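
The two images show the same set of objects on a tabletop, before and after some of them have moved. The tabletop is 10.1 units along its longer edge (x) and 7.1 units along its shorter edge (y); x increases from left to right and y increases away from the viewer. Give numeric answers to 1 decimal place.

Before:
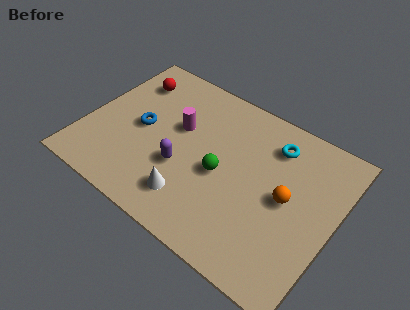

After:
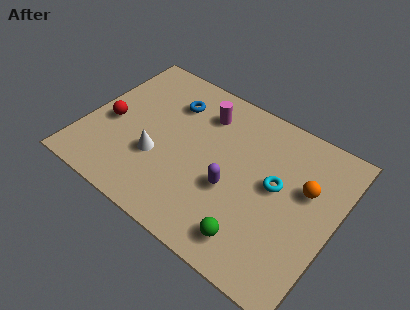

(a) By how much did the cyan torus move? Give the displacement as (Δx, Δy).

(0.4, -1.7)

From the two frames, the cyan torus sits at roughly (7.3, 5.6) before and (7.7, 3.9) after.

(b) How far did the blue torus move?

2.0

From (2.2, 3.5) to (3.1, 5.3), the blue torus covered √(0.9² + 1.8²) ≈ 2.0 units.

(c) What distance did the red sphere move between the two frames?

2.4

From (1.3, 5.5) to (1.0, 3.1), the red sphere covered √(0.3² + 2.4²) ≈ 2.4 units.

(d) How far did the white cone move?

1.9

The white cone moved from about (4.7, 1.5) to (3.1, 2.5), a distance of √(1.6² + 1.0²) ≈ 1.9.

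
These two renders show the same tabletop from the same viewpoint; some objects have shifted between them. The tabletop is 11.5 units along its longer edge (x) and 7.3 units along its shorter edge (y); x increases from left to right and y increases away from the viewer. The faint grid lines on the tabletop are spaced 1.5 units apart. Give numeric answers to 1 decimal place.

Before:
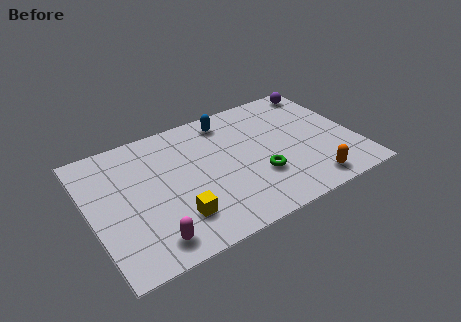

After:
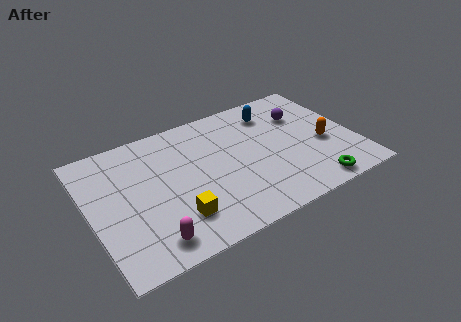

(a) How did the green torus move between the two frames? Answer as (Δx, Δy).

(2.1, -1.6)

The green torus was at about (7.1, 2.4) and moved to about (9.2, 0.8).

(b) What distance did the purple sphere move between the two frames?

1.7

The purple sphere moved from about (10.6, 6.4) to (9.5, 5.1), a distance of √(1.1² + 1.3²) ≈ 1.7.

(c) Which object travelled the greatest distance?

the green torus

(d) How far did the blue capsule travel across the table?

2.0

From (6.3, 6.2) to (8.3, 5.8), the blue capsule covered √(2.0² + 0.4²) ≈ 2.0 units.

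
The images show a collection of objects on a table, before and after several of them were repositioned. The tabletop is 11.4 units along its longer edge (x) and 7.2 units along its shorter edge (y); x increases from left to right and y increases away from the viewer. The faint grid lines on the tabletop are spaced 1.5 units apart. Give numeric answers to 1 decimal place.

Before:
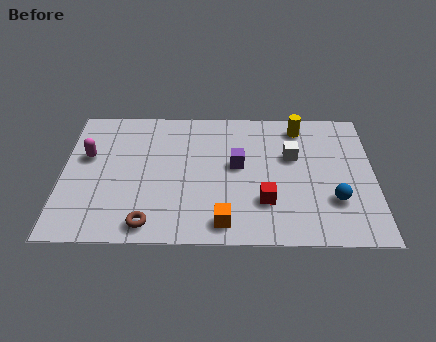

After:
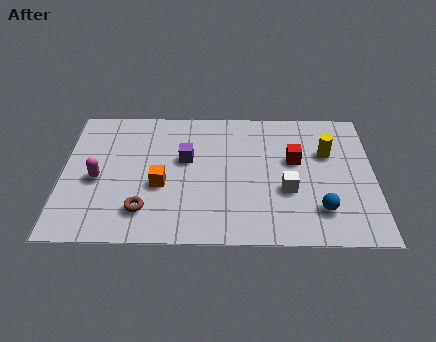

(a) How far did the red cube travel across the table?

2.5

The red cube moved from about (7.4, 2.1) to (8.5, 4.3), a distance of √(1.1² + 2.2²) ≈ 2.5.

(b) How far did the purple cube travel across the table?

1.9

From (6.4, 4.0) to (4.5, 4.3), the purple cube covered √(1.9² + 0.3²) ≈ 1.9 units.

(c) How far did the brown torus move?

0.7

The brown torus moved from about (3.2, 0.9) to (3.0, 1.6), a distance of √(0.2² + 0.7²) ≈ 0.7.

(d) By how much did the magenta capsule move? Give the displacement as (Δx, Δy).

(0.4, -1.2)

From the two frames, the magenta capsule sits at roughly (0.9, 4.4) before and (1.3, 3.2) after.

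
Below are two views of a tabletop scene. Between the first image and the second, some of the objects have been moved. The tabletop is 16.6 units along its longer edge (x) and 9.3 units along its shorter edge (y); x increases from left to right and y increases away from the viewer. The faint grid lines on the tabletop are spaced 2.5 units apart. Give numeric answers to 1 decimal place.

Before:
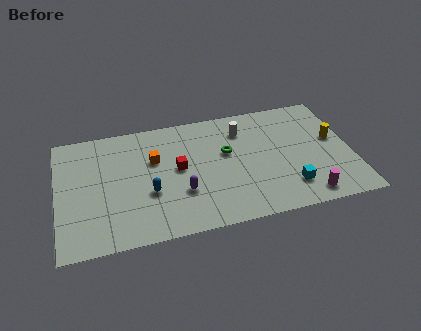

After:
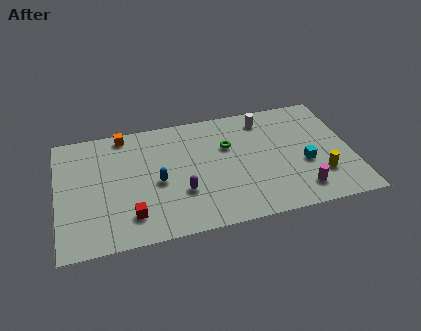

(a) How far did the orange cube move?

2.9

The orange cube moved from about (5.5, 6.0) to (3.9, 8.4), a distance of √(1.6² + 2.4²) ≈ 2.9.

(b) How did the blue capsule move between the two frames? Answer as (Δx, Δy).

(0.5, 0.7)

The blue capsule was at about (5.1, 3.5) and moved to about (5.6, 4.2).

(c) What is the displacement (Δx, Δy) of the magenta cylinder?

(-0.3, 0.5)

The magenta cylinder started near (13.8, 1.2) and ended near (13.5, 1.7).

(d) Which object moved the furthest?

the red cube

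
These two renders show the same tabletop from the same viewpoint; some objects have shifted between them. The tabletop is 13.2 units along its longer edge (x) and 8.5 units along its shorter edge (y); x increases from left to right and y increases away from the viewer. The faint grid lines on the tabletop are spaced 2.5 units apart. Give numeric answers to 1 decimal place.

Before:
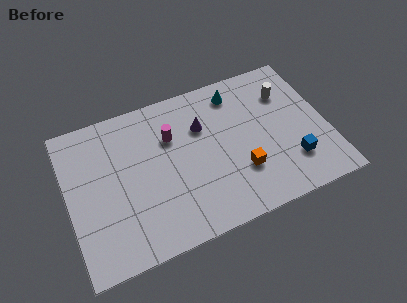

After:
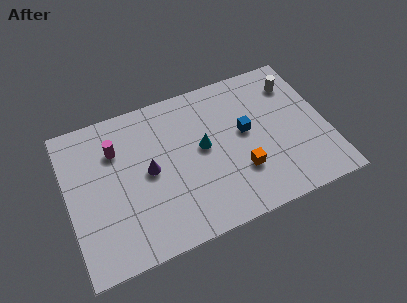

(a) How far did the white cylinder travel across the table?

0.6

From (11.4, 6.2) to (11.9, 6.6), the white cylinder covered √(0.5² + 0.4²) ≈ 0.6 units.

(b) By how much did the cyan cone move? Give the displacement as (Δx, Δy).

(-2.0, -2.5)

The cyan cone started near (8.9, 7.1) and ended near (6.9, 4.6).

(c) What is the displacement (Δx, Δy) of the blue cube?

(-2.1, 2.5)

From the two frames, the blue cube sits at roughly (11.2, 2.2) before and (9.1, 4.7) after.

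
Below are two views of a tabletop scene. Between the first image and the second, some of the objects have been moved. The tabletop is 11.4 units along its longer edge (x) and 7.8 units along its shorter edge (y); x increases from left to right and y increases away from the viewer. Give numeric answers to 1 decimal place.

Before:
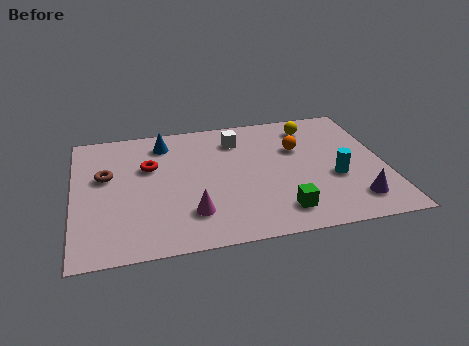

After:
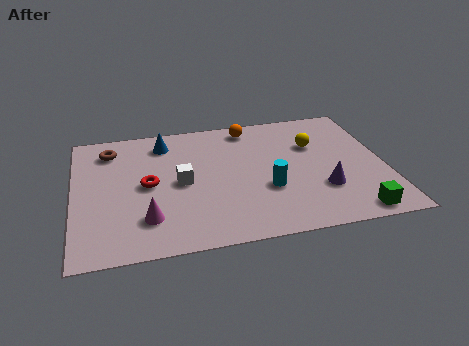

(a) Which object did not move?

the blue cone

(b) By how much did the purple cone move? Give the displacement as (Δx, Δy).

(-1.1, 0.9)

The purple cone started near (10.1, 1.5) and ended near (9.0, 2.4).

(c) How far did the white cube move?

3.2

The white cube moved from about (6.1, 6.1) to (3.9, 3.8), a distance of √(2.2² + 2.3²) ≈ 3.2.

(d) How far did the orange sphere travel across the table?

2.4

From (8.3, 5.1) to (6.6, 6.8), the orange sphere covered √(1.7² + 1.7²) ≈ 2.4 units.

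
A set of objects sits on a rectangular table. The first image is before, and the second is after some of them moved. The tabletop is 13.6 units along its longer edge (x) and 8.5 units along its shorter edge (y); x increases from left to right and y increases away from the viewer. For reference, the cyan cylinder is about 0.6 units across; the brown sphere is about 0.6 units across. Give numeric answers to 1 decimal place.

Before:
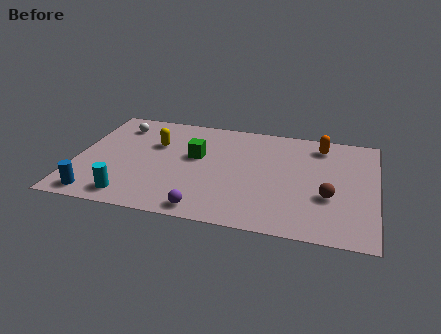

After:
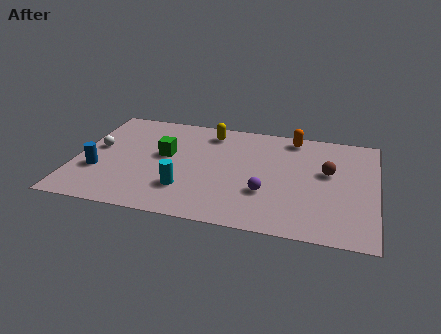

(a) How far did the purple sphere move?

3.2

The purple sphere moved from about (6.1, 0.9) to (8.7, 2.8), a distance of √(2.6² + 1.9²) ≈ 3.2.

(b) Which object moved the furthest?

the purple sphere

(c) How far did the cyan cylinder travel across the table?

2.6

The cyan cylinder moved from about (2.7, 1.2) to (5.1, 2.3), a distance of √(2.4² + 1.1²) ≈ 2.6.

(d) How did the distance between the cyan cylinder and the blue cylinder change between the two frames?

+2.5

They were about 1.5 units apart before and 4.0 after — 2.5 units further apart.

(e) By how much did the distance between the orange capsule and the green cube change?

+0.3

They were about 6.0 units apart before and 6.3 after — 0.3 units further apart.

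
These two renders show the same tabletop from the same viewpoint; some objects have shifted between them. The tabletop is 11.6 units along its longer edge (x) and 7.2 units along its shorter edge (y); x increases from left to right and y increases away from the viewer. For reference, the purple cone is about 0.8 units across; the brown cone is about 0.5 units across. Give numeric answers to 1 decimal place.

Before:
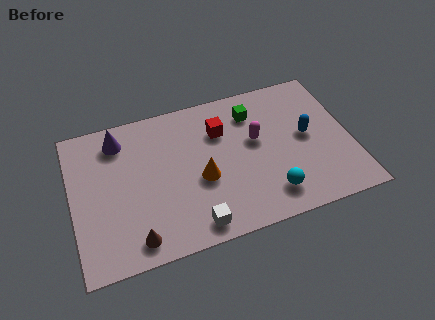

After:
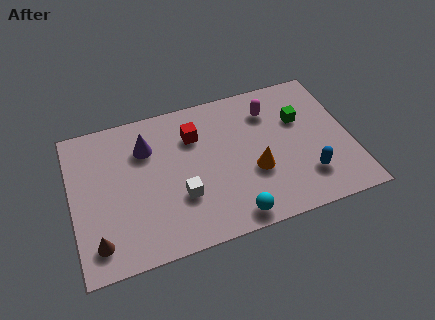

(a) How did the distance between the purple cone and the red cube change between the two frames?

-2.3

The distance was about 4.3 in the first image and 2.0 in the second, so they moved 2.3 units closer together.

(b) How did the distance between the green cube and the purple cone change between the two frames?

+0.8

They were about 5.6 units apart before and 6.4 after — 0.8 units further apart.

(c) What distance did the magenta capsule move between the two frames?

1.5

From (7.7, 4.2) to (8.4, 5.5), the magenta capsule covered √(0.7² + 1.3²) ≈ 1.5 units.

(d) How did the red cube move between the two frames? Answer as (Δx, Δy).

(-1.1, 0.1)

The red cube started near (6.3, 5.1) and ended near (5.2, 5.2).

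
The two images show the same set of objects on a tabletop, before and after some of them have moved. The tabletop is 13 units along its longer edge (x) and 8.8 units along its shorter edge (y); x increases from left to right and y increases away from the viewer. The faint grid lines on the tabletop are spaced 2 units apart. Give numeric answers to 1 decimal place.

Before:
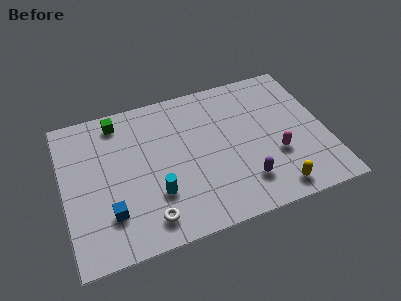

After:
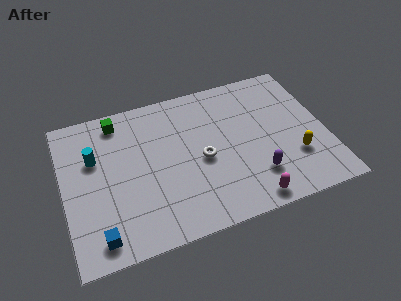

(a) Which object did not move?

the green cube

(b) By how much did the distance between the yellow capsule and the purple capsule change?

+0.4

Before: roughly 1.7 units apart; after: 2.1. That's 0.4 units further apart.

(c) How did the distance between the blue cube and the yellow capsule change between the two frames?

+1.8

They were about 8.1 units apart before and 9.9 after — 1.8 units further apart.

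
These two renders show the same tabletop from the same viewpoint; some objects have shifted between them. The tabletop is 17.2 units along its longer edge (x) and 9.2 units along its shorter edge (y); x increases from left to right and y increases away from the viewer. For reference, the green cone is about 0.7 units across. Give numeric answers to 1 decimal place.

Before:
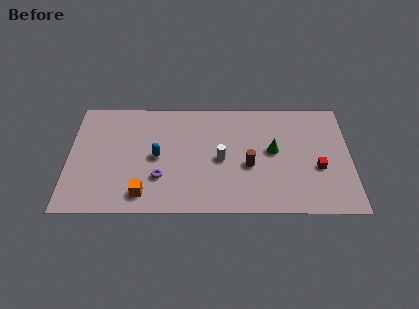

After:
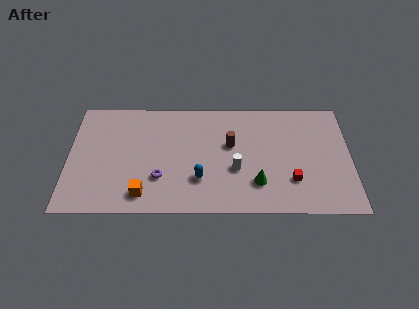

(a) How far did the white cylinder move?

1.2

The white cylinder moved from about (9.3, 4.3) to (10.2, 3.5), a distance of √(0.9² + 0.8²) ≈ 1.2.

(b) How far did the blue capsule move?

3.2

The blue capsule moved from about (5.4, 4.5) to (8.0, 2.7), a distance of √(2.6² + 1.8²) ≈ 3.2.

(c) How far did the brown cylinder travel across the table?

2.0

From (11.0, 3.8) to (9.9, 5.5), the brown cylinder covered √(1.1² + 1.7²) ≈ 2.0 units.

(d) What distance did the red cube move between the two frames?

1.9

From (15.2, 3.6) to (13.6, 2.6), the red cube covered √(1.6² + 1.0²) ≈ 1.9 units.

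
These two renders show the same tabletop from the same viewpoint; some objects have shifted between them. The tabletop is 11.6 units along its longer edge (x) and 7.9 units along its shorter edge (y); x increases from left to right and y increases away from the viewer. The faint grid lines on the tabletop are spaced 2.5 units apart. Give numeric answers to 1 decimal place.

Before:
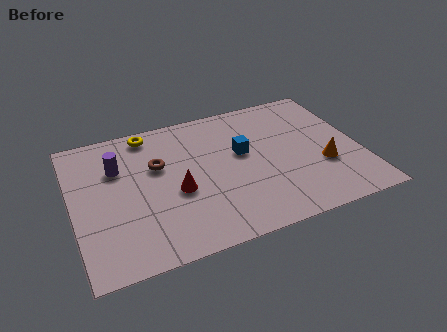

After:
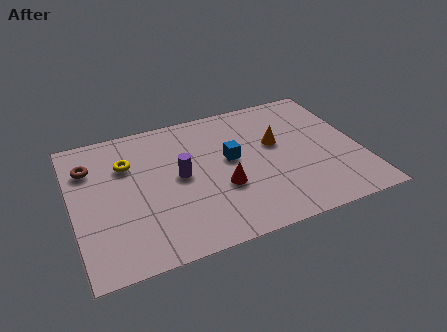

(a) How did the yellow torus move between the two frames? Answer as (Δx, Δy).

(-1.0, -1.5)

From the two frames, the yellow torus sits at roughly (3.3, 7.0) before and (2.3, 5.5) after.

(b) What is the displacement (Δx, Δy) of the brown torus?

(-2.7, 0.8)

The brown torus started near (3.5, 5.0) and ended near (0.8, 5.8).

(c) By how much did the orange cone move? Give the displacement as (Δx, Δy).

(-1.7, 1.9)

The orange cone was at about (10.0, 2.8) and moved to about (8.3, 4.7).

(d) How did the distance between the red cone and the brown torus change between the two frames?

+4.1

Before: roughly 1.8 units apart; after: 5.9. That's 4.1 units further apart.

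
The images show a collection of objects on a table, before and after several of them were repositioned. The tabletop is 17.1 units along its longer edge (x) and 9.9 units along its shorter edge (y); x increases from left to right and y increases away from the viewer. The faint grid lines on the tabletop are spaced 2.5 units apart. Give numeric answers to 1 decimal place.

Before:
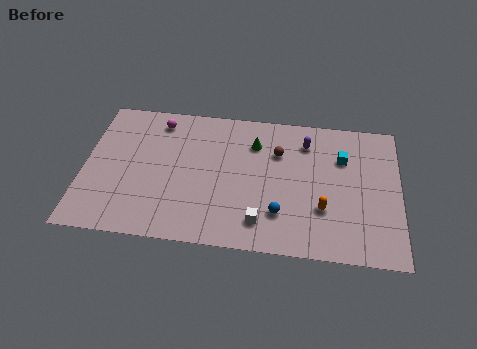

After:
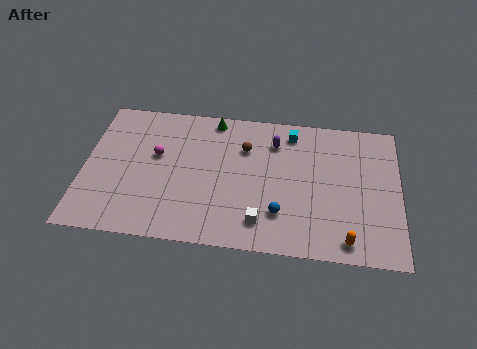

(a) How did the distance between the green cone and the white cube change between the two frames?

+2.0

The distance was about 5.5 in the first image and 7.5 in the second, so they moved 2.0 units further apart.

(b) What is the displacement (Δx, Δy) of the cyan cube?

(-2.8, 1.5)

From the two frames, the cyan cube sits at roughly (14.0, 6.9) before and (11.2, 8.4) after.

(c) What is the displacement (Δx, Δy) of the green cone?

(-2.3, 1.5)

The green cone was at about (9.2, 7.4) and moved to about (6.9, 8.9).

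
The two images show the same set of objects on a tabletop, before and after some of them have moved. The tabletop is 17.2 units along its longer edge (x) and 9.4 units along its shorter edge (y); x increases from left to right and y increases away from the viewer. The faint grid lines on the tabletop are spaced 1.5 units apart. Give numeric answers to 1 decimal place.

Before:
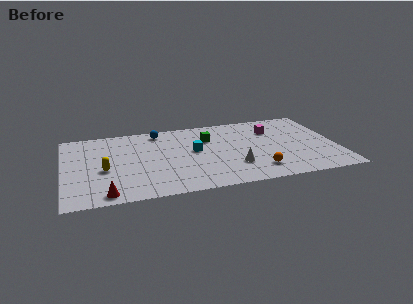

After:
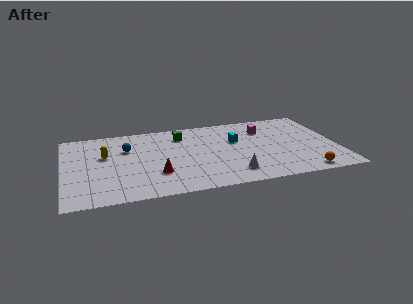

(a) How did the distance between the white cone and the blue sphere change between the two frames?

+0.8

They were about 7.1 units apart before and 7.9 after — 0.8 units further apart.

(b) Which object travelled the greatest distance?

the red cone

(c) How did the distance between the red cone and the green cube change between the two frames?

-3.8

The distance was about 8.7 in the first image and 4.9 in the second, so they moved 3.8 units closer together.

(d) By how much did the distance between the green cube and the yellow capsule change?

-2.0

They were about 7.2 units apart before and 5.2 after — 2.0 units closer together.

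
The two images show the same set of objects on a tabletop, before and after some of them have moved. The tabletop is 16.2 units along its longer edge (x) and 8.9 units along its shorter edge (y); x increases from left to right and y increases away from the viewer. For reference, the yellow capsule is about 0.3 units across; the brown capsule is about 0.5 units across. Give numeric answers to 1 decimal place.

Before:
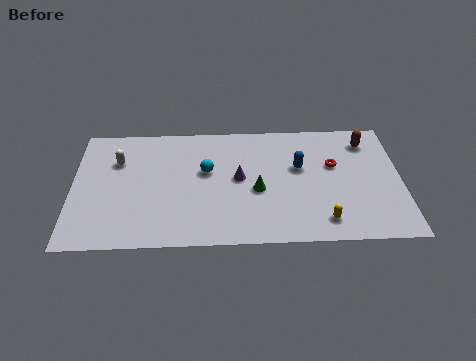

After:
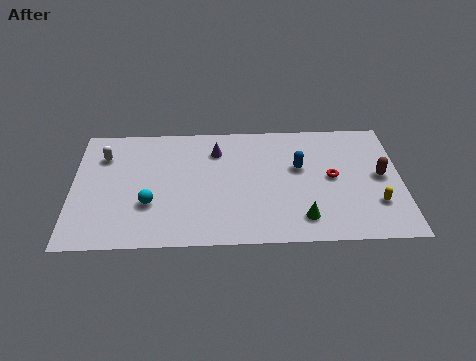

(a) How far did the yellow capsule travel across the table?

2.8

The yellow capsule moved from about (12.3, 1.5) to (14.9, 2.6), a distance of √(2.6² + 1.1²) ≈ 2.8.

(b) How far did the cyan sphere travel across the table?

3.6

From (6.6, 5.3) to (3.8, 3.0), the cyan sphere covered √(2.8² + 2.3²) ≈ 3.6 units.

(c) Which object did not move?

the blue capsule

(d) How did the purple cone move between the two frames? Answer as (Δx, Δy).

(-1.1, 2.1)

The purple cone was at about (8.2, 4.7) and moved to about (7.1, 6.8).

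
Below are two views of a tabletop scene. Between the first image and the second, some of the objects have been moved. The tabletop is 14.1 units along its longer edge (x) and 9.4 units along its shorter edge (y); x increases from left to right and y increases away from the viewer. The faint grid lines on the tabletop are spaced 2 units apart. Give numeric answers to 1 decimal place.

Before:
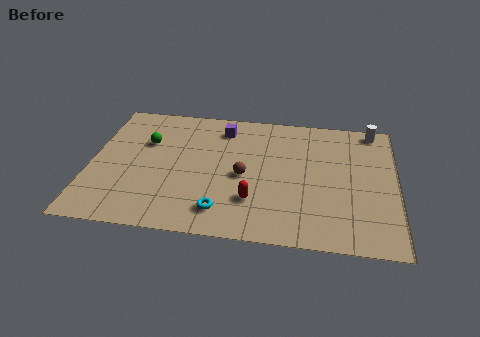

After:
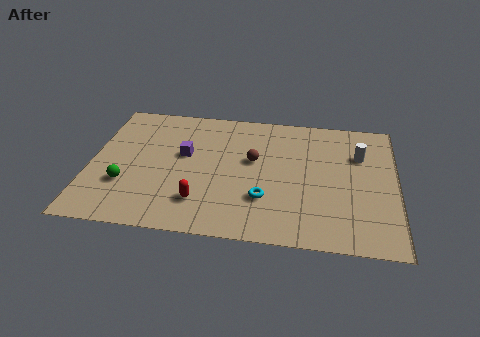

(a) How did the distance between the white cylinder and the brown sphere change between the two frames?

-2.2

Before: roughly 7.2 units apart; after: 5.0. That's 2.2 units closer together.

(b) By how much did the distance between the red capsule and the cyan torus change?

+1.3

Before: roughly 1.7 units apart; after: 3.0. That's 1.3 units further apart.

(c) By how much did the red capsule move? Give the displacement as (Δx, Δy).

(-2.4, -0.4)

The red capsule started near (7.6, 2.6) and ended near (5.2, 2.2).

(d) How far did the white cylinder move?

2.1

From (13.0, 8.5) to (12.4, 6.5), the white cylinder covered √(0.6² + 2.0²) ≈ 2.1 units.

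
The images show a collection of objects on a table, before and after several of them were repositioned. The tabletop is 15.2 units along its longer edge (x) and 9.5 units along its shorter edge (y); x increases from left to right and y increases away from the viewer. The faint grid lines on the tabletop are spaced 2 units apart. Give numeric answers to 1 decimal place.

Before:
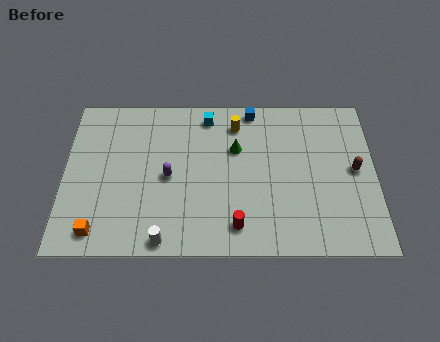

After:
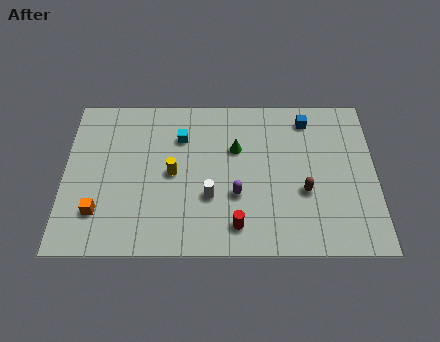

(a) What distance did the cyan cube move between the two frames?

1.8

The cyan cube moved from about (7.0, 8.2) to (5.7, 6.9), a distance of √(1.3² + 1.3²) ≈ 1.8.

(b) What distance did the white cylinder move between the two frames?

3.3

The white cylinder moved from about (4.9, 0.8) to (7.1, 3.3), a distance of √(2.2² + 2.5²) ≈ 3.3.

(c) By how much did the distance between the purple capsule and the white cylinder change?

-2.4

The distance was about 3.7 in the first image and 1.3 in the second, so they moved 2.4 units closer together.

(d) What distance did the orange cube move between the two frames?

1.1

The orange cube was near (1.7, 1.3) before and (1.7, 2.4) after, so it travelled √(0.0² + 1.1²) ≈ 1.1 units.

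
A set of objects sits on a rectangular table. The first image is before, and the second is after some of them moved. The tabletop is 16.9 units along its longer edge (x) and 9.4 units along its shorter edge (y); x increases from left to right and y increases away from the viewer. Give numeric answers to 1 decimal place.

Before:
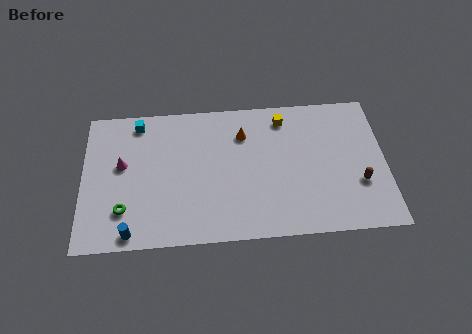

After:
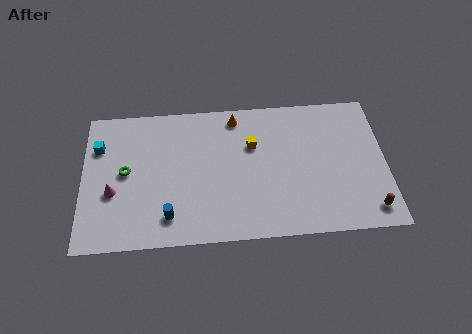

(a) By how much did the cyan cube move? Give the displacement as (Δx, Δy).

(-2.2, -1.5)

The cyan cube was at about (3.1, 8.2) and moved to about (0.9, 6.7).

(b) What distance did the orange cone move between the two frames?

1.3

The orange cone moved from about (9.0, 7.0) to (8.6, 8.2), a distance of √(0.4² + 1.2²) ≈ 1.3.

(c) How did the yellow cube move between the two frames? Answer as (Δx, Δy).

(-1.8, -1.7)

From the two frames, the yellow cube sits at roughly (11.3, 7.9) before and (9.5, 6.2) after.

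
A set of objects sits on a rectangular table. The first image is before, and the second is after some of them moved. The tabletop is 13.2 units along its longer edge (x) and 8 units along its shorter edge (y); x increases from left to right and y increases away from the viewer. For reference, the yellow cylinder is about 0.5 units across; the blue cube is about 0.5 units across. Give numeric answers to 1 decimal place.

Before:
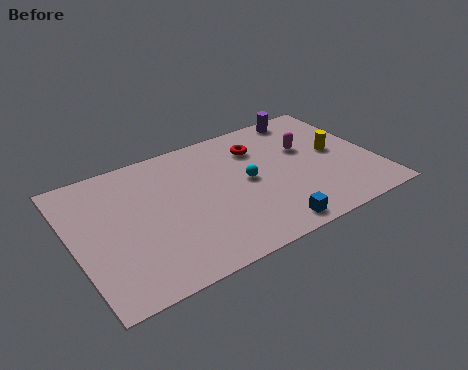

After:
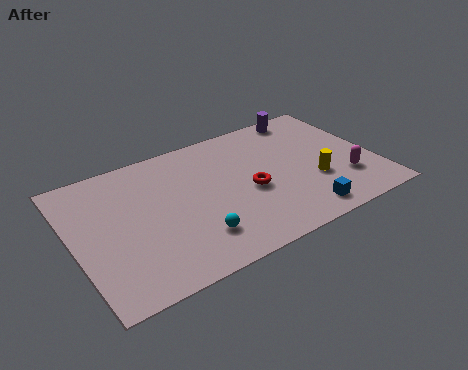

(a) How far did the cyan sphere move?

3.5

The cyan sphere was near (7.6, 4.1) before and (4.9, 1.9) after, so it travelled √(2.7² + 2.2²) ≈ 3.5 units.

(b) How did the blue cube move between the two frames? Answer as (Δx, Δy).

(1.5, 0.2)

The blue cube started near (8.0, 0.9) and ended near (9.5, 1.1).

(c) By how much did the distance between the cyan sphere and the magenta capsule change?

+3.9

Before: roughly 2.9 units apart; after: 6.8. That's 3.9 units further apart.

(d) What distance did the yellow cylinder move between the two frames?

1.8

The yellow cylinder moved from about (11.6, 4.2) to (10.4, 2.8), a distance of √(1.2² + 1.4²) ≈ 1.8.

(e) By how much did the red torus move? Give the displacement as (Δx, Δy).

(-0.8, -2.5)

The red torus started near (8.4, 6.0) and ended near (7.6, 3.5).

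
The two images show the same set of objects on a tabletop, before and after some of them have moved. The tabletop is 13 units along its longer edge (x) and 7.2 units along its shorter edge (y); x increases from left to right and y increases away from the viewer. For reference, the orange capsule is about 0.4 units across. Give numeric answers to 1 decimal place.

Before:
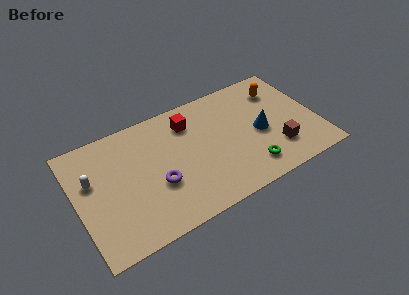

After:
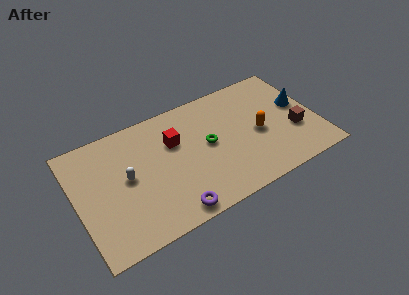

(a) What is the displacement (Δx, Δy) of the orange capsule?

(-1.5, -2.2)

The orange capsule was at about (11.3, 5.5) and moved to about (9.8, 3.3).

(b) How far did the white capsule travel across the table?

1.9

From (0.9, 4.5) to (2.7, 3.8), the white capsule covered √(1.8² + 0.7²) ≈ 1.9 units.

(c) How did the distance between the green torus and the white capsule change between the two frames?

-4.3

The distance was about 8.7 in the first image and 4.4 in the second, so they moved 4.3 units closer together.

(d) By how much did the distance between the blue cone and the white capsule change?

+0.4

Before: roughly 9.1 units apart; after: 9.5. That's 0.4 units further apart.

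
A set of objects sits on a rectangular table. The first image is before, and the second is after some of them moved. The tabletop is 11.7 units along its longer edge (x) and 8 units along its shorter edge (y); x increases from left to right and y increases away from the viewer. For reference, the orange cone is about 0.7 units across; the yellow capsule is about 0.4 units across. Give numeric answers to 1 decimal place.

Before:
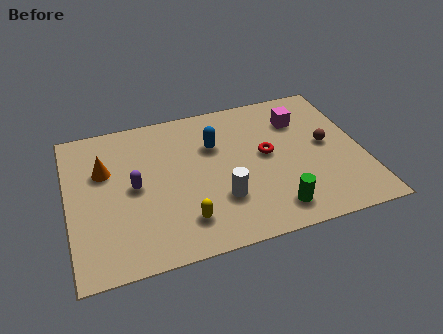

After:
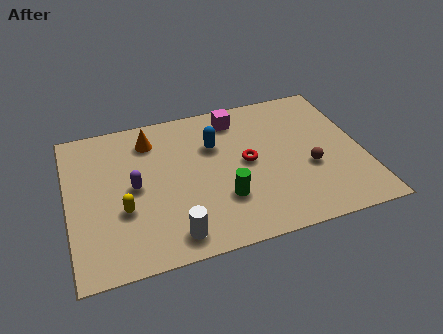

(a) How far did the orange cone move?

2.2

The orange cone was near (1.5, 5.2) before and (3.4, 6.4) after, so it travelled √(1.9² + 1.2²) ≈ 2.2 units.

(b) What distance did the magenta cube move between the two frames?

2.6

From (9.4, 5.9) to (6.9, 6.7), the magenta cube covered √(2.5² + 0.8²) ≈ 2.6 units.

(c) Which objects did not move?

the blue capsule and the purple capsule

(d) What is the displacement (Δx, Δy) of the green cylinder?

(-1.9, 1.1)

From the two frames, the green cylinder sits at roughly (7.9, 1.3) before and (6.0, 2.4) after.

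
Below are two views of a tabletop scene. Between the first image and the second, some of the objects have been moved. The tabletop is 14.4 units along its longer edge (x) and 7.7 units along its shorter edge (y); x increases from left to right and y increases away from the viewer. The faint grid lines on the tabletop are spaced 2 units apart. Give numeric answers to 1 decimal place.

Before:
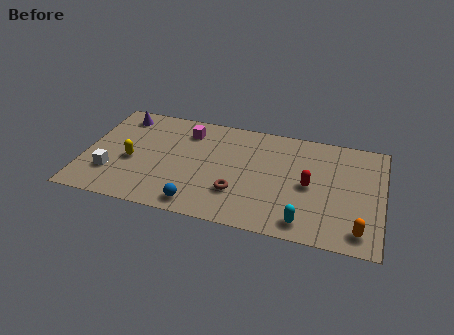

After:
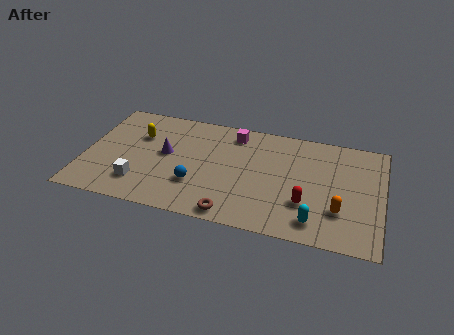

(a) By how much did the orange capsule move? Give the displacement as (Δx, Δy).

(-1.0, 1.1)

The orange capsule started near (13.4, 1.2) and ended near (12.4, 2.3).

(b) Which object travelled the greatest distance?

the purple cone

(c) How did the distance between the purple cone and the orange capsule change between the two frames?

-4.3

They were about 13.0 units apart before and 8.7 after — 4.3 units closer together.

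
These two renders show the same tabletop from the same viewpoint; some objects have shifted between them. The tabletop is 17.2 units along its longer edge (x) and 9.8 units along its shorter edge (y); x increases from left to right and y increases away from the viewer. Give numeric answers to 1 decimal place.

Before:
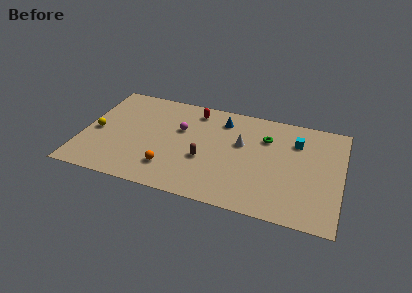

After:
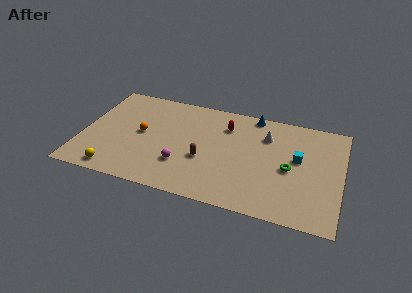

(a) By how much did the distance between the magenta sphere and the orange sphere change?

-0.3

Before: roughly 3.9 units apart; after: 3.6. That's 0.3 units closer together.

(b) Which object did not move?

the brown capsule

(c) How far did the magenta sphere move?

3.3

From (6.4, 6.2) to (6.8, 2.9), the magenta sphere covered √(0.4² + 3.3²) ≈ 3.3 units.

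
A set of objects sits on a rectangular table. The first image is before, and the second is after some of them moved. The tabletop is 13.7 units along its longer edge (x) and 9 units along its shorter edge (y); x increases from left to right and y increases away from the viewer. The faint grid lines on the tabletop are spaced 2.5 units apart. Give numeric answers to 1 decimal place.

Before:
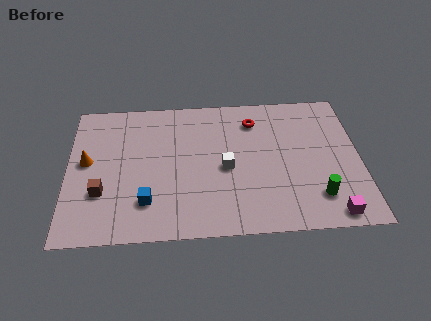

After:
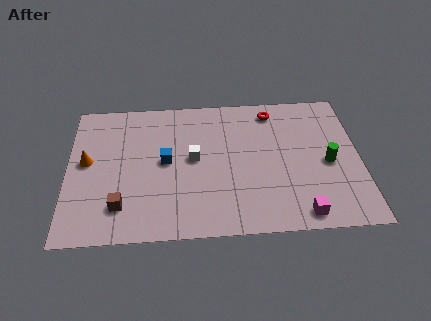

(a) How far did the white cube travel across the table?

1.7

The white cube moved from about (7.4, 4.1) to (5.9, 4.8), a distance of √(1.5² + 0.7²) ≈ 1.7.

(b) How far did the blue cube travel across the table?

2.7

From (3.7, 2.2) to (4.6, 4.7), the blue cube covered √(0.9² + 2.5²) ≈ 2.7 units.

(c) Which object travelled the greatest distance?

the blue cube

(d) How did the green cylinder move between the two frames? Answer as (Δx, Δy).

(0.6, 2.1)

From the two frames, the green cylinder sits at roughly (11.6, 2.0) before and (12.2, 4.1) after.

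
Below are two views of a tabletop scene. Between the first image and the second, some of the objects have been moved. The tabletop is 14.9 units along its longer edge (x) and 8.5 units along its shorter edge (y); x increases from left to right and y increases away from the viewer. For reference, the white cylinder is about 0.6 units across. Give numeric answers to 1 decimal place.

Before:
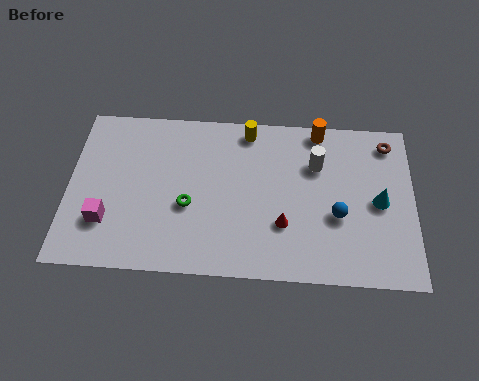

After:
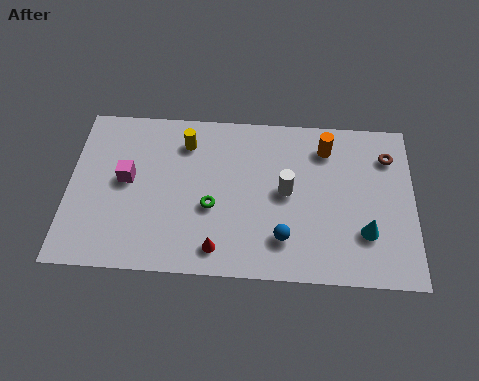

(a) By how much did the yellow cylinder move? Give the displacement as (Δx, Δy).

(-2.7, -0.8)

The yellow cylinder was at about (7.7, 7.5) and moved to about (5.0, 6.7).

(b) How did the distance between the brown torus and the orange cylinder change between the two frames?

-0.3

The distance was about 3.0 in the first image and 2.7 in the second, so they moved 0.3 units closer together.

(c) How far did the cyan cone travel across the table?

1.7

The cyan cone moved from about (13.4, 4.1) to (12.8, 2.5), a distance of √(0.6² + 1.6²) ≈ 1.7.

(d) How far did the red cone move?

3.1

From (9.3, 2.7) to (6.5, 1.3), the red cone covered √(2.8² + 1.4²) ≈ 3.1 units.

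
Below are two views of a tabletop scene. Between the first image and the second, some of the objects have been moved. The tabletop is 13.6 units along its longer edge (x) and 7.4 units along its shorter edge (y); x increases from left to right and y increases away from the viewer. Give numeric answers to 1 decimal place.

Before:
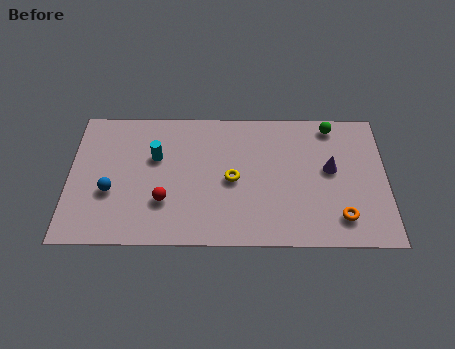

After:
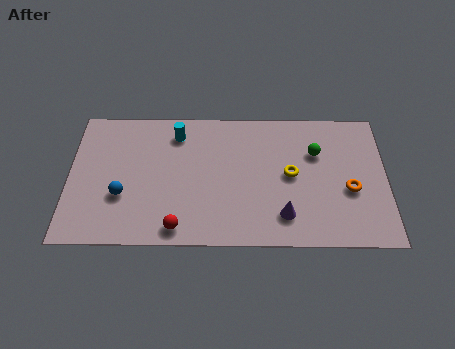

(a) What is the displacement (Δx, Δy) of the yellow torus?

(2.5, 0.3)

From the two frames, the yellow torus sits at roughly (7.0, 3.5) before and (9.5, 3.8) after.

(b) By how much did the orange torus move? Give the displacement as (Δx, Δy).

(0.4, 1.5)

The orange torus started near (11.6, 1.5) and ended near (12.0, 3.0).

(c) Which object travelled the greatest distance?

the purple cone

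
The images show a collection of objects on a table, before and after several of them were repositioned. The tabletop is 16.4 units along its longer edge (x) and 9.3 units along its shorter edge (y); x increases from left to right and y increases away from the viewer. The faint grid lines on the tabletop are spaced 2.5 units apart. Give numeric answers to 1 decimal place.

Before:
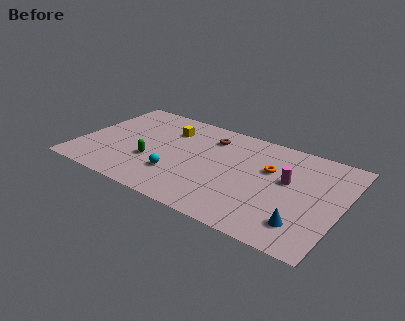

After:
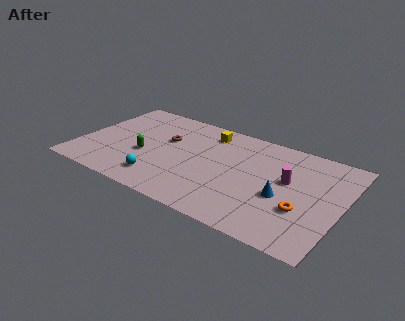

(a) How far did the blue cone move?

2.3

From (14.4, 2.0) to (12.9, 3.8), the blue cone covered √(1.5² + 1.8²) ≈ 2.3 units.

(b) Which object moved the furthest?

the orange torus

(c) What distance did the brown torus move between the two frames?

3.0

The brown torus moved from about (7.8, 7.3) to (5.2, 5.8), a distance of √(2.6² + 1.5²) ≈ 3.0.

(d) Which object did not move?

the magenta cylinder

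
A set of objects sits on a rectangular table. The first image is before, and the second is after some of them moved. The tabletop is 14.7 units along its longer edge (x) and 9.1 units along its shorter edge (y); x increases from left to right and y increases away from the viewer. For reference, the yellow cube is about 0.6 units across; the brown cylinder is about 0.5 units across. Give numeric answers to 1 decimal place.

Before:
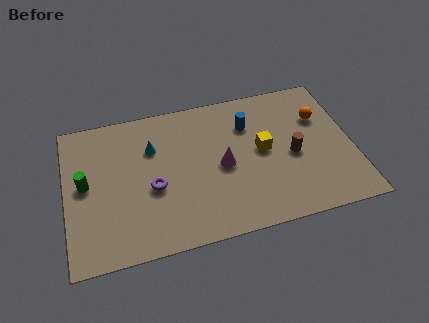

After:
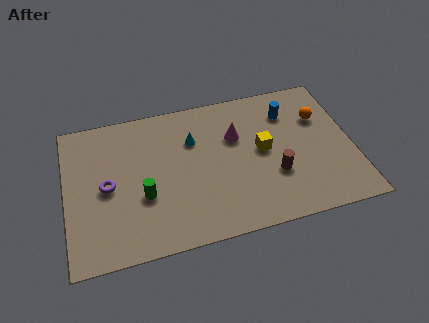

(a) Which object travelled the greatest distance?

the green cylinder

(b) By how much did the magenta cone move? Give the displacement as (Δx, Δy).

(0.8, 1.7)

The magenta cone started near (8.0, 4.3) and ended near (8.8, 6.0).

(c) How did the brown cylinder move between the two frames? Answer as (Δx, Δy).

(-1.0, -1.0)

From the two frames, the brown cylinder sits at roughly (11.6, 4.1) before and (10.6, 3.1) after.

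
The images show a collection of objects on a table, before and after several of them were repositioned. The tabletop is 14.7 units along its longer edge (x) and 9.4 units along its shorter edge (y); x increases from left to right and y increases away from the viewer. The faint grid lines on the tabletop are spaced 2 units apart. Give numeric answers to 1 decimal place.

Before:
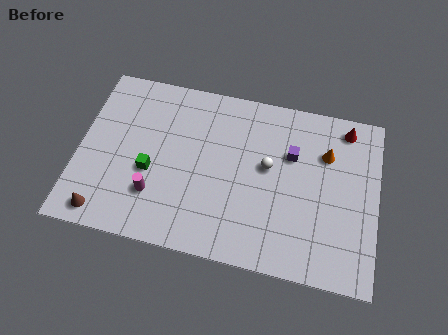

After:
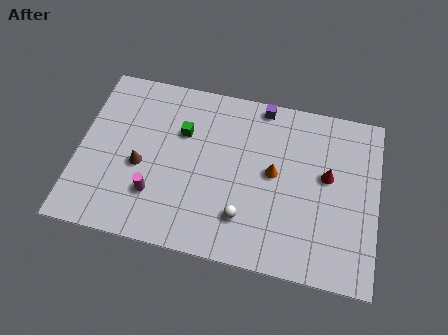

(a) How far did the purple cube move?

2.9

The purple cube moved from about (10.4, 6.2) to (8.8, 8.6), a distance of √(1.6² + 2.4²) ≈ 2.9.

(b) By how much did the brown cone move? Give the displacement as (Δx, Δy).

(1.6, 2.9)

From the two frames, the brown cone sits at roughly (1.5, 1.1) before and (3.1, 4.0) after.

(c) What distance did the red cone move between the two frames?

2.9

From (13.0, 8.2) to (12.2, 5.4), the red cone covered √(0.8² + 2.8²) ≈ 2.9 units.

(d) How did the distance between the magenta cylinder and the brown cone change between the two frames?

-1.2

They were about 2.8 units apart before and 1.6 after — 1.2 units closer together.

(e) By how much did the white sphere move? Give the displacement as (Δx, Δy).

(-1.0, -3.0)

From the two frames, the white sphere sits at roughly (9.3, 5.3) before and (8.3, 2.3) after.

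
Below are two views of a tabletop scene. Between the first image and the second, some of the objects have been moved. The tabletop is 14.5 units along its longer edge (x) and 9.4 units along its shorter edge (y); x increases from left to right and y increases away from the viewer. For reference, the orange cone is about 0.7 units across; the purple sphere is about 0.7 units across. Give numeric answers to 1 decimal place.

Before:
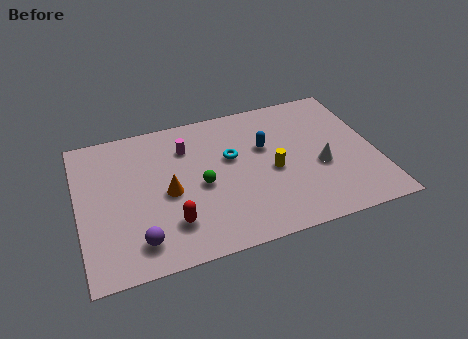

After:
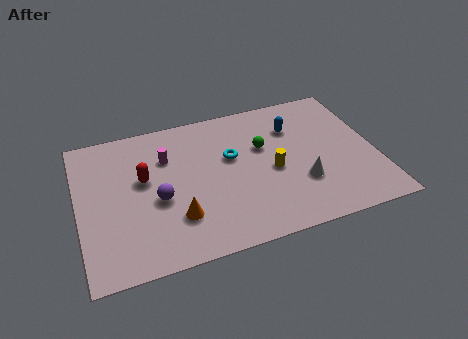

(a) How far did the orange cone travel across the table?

1.7

The orange cone moved from about (4.3, 4.3) to (4.6, 2.6), a distance of √(0.3² + 1.7²) ≈ 1.7.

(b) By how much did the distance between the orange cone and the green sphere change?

+4.0

Before: roughly 1.6 units apart; after: 5.6. That's 4.0 units further apart.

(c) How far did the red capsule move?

3.4

The red capsule moved from about (4.3, 2.3) to (3.2, 5.5), a distance of √(1.1² + 3.2²) ≈ 3.4.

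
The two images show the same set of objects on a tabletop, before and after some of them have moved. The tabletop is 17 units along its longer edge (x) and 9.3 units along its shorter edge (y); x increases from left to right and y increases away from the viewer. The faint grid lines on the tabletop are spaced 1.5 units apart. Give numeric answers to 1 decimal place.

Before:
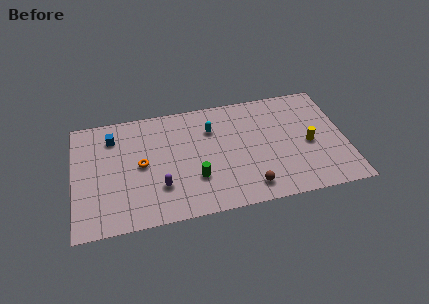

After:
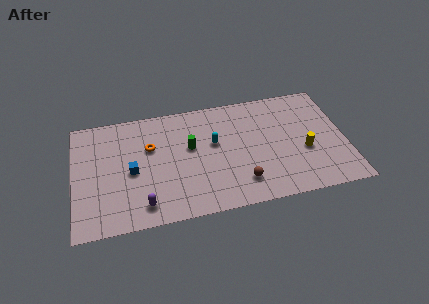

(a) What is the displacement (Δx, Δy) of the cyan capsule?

(0.1, -1.2)

From the two frames, the cyan capsule sits at roughly (8.7, 6.7) before and (8.8, 5.5) after.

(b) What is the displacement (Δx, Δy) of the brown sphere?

(-0.5, 0.5)

The brown sphere started near (10.8, 1.5) and ended near (10.3, 2.0).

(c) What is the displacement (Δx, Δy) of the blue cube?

(1.1, -3.0)

The blue cube was at about (2.5, 7.3) and moved to about (3.6, 4.3).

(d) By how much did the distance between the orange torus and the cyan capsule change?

-0.9

They were about 4.9 units apart before and 4.0 after — 0.9 units closer together.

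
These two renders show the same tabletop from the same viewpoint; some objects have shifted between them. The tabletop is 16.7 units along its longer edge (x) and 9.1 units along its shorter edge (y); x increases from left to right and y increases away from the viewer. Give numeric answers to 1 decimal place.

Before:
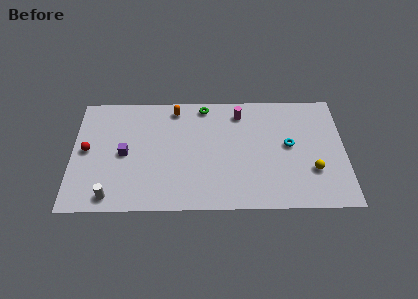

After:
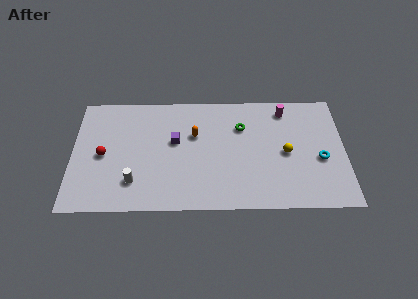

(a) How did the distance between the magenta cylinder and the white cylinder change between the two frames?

+0.6

Before: roughly 10.2 units apart; after: 10.8. That's 0.6 units further apart.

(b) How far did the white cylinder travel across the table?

1.8

The white cylinder moved from about (2.4, 1.1) to (3.8, 2.2), a distance of √(1.4² + 1.1²) ≈ 1.8.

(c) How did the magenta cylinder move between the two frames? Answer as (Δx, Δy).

(2.8, 0.2)

From the two frames, the magenta cylinder sits at roughly (10.3, 7.5) before and (13.1, 7.7) after.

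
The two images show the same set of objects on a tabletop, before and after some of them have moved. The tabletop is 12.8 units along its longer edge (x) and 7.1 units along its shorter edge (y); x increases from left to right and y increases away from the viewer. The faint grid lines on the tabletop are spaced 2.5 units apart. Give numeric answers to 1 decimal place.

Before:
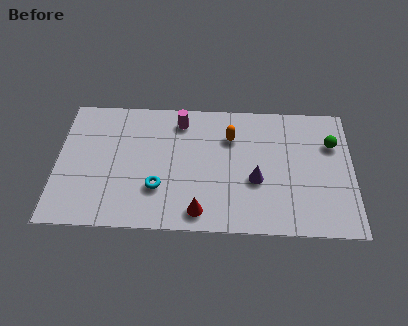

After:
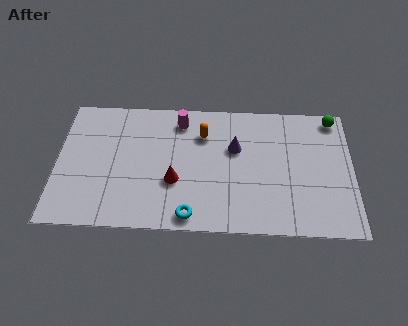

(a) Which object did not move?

the magenta cylinder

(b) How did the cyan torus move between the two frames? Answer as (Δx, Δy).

(1.4, -1.4)

From the two frames, the cyan torus sits at roughly (4.4, 2.2) before and (5.8, 0.8) after.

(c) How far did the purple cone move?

1.9

The purple cone moved from about (8.6, 2.8) to (7.7, 4.5), a distance of √(0.9² + 1.7²) ≈ 1.9.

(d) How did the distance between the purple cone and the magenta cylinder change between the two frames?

-1.7

They were about 4.5 units apart before and 2.8 after — 1.7 units closer together.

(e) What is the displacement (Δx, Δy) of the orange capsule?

(-1.2, 0.1)

The orange capsule was at about (7.5, 5.1) and moved to about (6.3, 5.2).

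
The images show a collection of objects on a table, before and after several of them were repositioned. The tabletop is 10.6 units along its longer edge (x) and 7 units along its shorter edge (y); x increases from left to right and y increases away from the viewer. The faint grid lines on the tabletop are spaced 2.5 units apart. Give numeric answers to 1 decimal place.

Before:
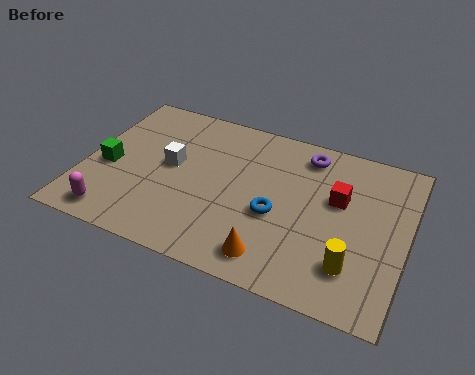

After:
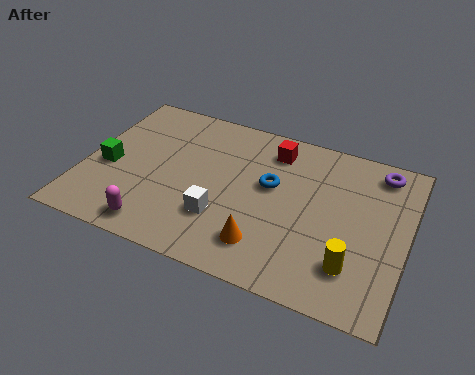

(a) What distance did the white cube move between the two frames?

2.5

The white cube was near (2.8, 3.8) before and (4.7, 2.1) after, so it travelled √(1.9² + 1.7²) ≈ 2.5 units.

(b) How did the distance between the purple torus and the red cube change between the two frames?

+1.5

They were about 2.0 units apart before and 3.5 after — 1.5 units further apart.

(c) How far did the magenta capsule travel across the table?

1.4

The magenta capsule moved from about (1.3, 0.9) to (2.7, 0.9), a distance of √(1.4² + 0.0²) ≈ 1.4.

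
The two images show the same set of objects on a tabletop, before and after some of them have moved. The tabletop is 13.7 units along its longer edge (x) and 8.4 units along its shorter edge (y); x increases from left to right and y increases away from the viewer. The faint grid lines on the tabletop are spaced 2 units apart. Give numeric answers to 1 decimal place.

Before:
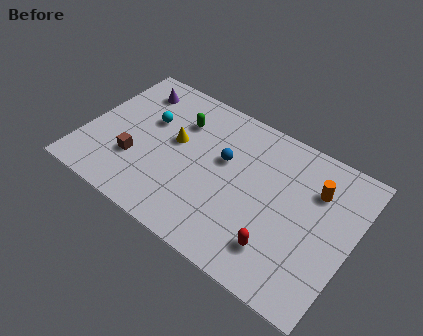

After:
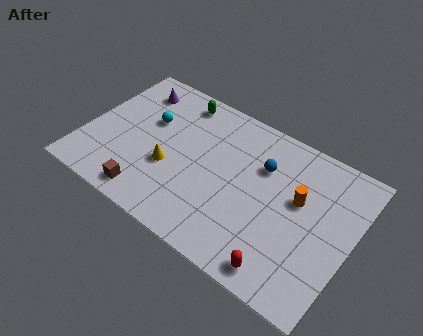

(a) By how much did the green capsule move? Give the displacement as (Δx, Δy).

(-0.3, 1.2)

The green capsule started near (4.5, 6.1) and ended near (4.2, 7.3).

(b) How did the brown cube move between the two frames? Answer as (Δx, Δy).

(1.0, -1.6)

From the two frames, the brown cube sits at roughly (2.8, 2.7) before and (3.8, 1.1) after.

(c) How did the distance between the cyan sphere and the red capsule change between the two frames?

+0.8

The distance was about 8.1 in the first image and 8.9 in the second, so they moved 0.8 units further apart.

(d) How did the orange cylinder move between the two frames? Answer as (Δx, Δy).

(-0.7, -1.0)

The orange cylinder started near (11.6, 6.0) and ended near (10.9, 5.0).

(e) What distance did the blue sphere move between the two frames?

2.0

From (7.0, 5.1) to (8.9, 5.8), the blue sphere covered √(1.9² + 0.7²) ≈ 2.0 units.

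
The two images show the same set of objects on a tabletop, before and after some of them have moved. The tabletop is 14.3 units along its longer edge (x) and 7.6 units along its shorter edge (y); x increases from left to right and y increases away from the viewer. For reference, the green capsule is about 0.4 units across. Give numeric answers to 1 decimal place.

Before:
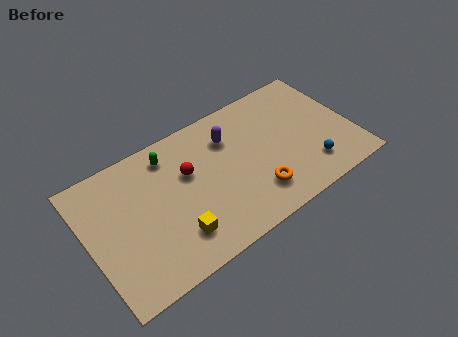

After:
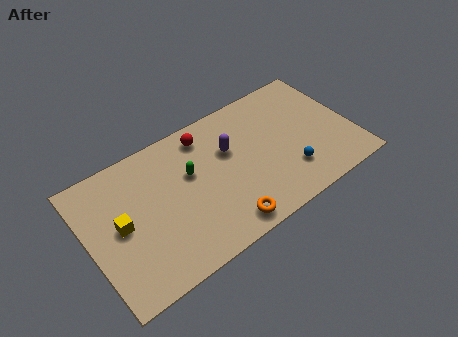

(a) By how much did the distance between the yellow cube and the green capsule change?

-0.5

The distance was about 4.5 in the first image and 4.0 in the second, so they moved 0.5 units closer together.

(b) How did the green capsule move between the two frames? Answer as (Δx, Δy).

(0.9, -1.6)

The green capsule was at about (4.7, 6.3) and moved to about (5.6, 4.7).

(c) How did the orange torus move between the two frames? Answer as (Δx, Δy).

(-1.9, -0.8)

The orange torus was at about (8.7, 1.8) and moved to about (6.8, 1.0).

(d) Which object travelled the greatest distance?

the yellow cube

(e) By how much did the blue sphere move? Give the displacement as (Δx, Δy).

(-1.1, 0.3)

The blue sphere was at about (11.7, 1.7) and moved to about (10.6, 2.0).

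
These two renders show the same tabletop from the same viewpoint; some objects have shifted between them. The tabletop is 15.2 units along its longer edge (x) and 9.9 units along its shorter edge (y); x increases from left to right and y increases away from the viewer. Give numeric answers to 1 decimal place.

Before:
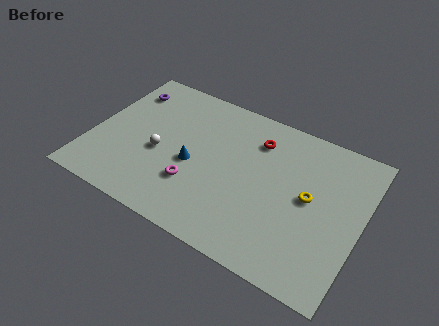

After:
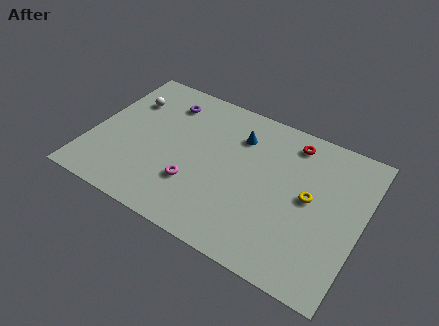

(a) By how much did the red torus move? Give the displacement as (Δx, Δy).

(1.9, 0.8)

The red torus started near (9.0, 7.6) and ended near (10.9, 8.4).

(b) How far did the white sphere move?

3.7

The white sphere moved from about (3.9, 4.2) to (1.6, 7.1), a distance of √(2.3² + 2.9²) ≈ 3.7.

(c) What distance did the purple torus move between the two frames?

2.4

The purple torus moved from about (1.3, 7.8) to (3.7, 7.9), a distance of √(2.4² + 0.1²) ≈ 2.4.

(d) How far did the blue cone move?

3.8

The blue cone was near (5.8, 4.3) before and (8.0, 7.4) after, so it travelled √(2.2² + 3.1²) ≈ 3.8 units.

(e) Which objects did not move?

the yellow torus and the magenta torus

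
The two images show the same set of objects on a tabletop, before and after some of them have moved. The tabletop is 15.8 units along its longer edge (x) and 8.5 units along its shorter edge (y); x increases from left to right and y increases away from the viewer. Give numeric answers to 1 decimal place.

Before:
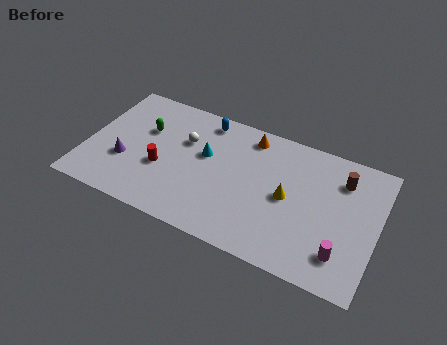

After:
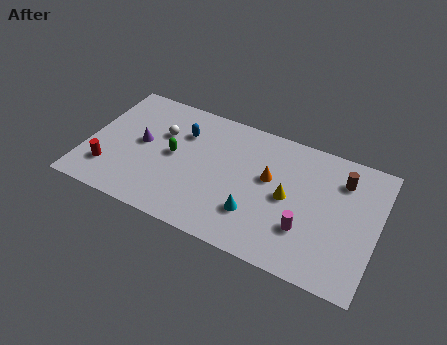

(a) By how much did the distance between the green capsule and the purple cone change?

-0.8

They were about 2.6 units apart before and 1.8 after — 0.8 units closer together.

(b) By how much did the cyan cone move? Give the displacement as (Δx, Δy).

(3.0, -2.7)

From the two frames, the cyan cone sits at roughly (6.4, 5.1) before and (9.4, 2.4) after.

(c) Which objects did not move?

the brown cylinder and the yellow cone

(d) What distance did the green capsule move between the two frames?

2.0

From (3.0, 5.5) to (4.7, 4.4), the green capsule covered √(1.7² + 1.1²) ≈ 2.0 units.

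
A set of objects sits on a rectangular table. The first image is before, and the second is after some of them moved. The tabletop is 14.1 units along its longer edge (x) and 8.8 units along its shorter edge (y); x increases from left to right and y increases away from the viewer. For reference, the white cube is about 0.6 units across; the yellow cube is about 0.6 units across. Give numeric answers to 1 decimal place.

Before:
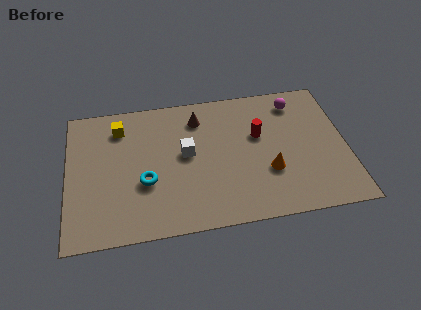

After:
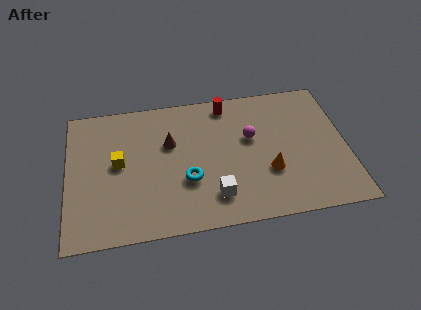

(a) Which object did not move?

the orange cone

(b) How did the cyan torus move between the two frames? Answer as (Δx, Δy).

(2.1, -0.2)

From the two frames, the cyan torus sits at roughly (3.9, 3.3) before and (6.0, 3.1) after.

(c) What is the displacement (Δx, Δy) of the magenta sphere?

(-2.4, -2.0)

The magenta sphere started near (11.7, 7.3) and ended near (9.3, 5.3).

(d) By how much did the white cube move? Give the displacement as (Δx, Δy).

(1.3, -2.9)

The white cube was at about (6.0, 4.8) and moved to about (7.3, 1.9).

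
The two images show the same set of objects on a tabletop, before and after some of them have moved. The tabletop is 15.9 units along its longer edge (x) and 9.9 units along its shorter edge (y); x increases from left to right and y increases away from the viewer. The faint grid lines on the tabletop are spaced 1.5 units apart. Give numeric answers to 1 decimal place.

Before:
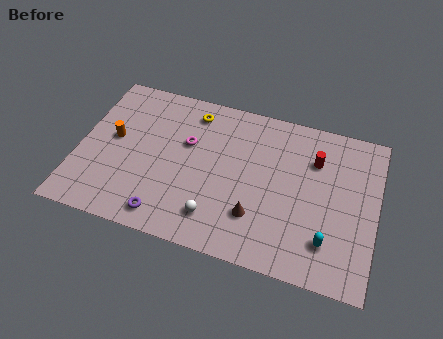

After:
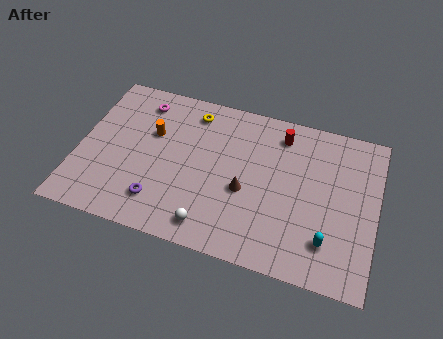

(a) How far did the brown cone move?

1.6

The brown cone moved from about (9.7, 2.7) to (9.0, 4.1), a distance of √(0.7² + 1.4²) ≈ 1.6.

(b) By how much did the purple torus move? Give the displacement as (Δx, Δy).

(-0.4, 0.8)

From the two frames, the purple torus sits at roughly (5.0, 1.3) before and (4.6, 2.1) after.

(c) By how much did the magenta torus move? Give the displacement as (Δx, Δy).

(-2.7, 2.0)

The magenta torus started near (5.7, 6.2) and ended near (3.0, 8.2).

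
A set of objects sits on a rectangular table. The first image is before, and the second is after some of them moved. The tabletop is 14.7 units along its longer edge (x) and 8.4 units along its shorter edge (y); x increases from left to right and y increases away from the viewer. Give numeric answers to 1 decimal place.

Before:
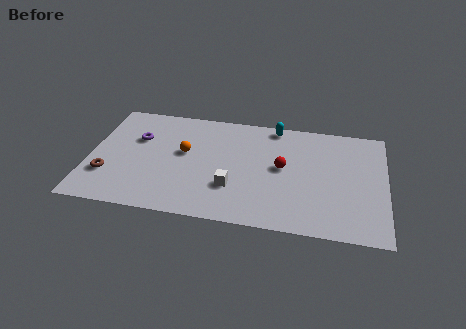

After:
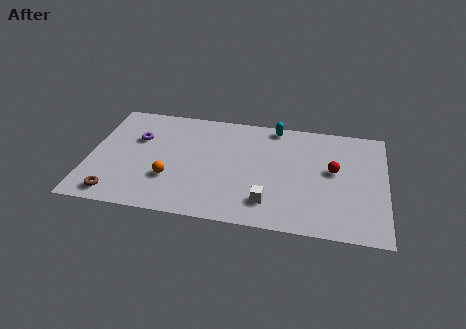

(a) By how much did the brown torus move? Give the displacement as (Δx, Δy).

(0.5, -1.4)

The brown torus was at about (1.0, 2.5) and moved to about (1.5, 1.1).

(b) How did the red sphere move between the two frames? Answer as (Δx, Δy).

(2.5, 0.2)

The red sphere started near (9.6, 4.5) and ended near (12.1, 4.7).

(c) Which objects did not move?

the purple torus and the cyan capsule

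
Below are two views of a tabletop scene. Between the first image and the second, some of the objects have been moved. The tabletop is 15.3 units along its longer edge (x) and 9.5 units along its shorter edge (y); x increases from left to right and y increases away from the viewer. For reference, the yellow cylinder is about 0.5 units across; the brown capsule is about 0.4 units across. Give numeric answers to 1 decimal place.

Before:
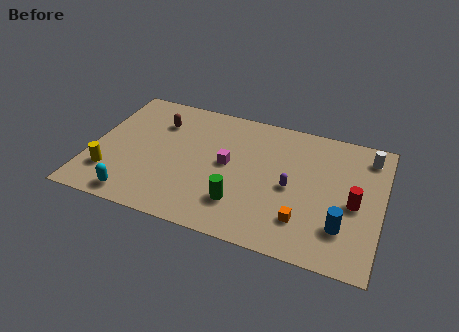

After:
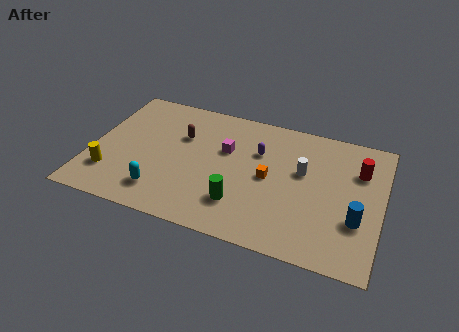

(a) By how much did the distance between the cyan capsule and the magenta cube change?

-0.9

The distance was about 6.0 in the first image and 5.1 in the second, so they moved 0.9 units closer together.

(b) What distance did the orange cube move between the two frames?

3.1

From (11.4, 2.3) to (9.4, 4.7), the orange cube covered √(2.0² + 2.4²) ≈ 3.1 units.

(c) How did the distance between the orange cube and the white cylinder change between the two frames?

-4.4

The distance was about 6.4 in the first image and 2.0 in the second, so they moved 4.4 units closer together.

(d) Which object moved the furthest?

the white cylinder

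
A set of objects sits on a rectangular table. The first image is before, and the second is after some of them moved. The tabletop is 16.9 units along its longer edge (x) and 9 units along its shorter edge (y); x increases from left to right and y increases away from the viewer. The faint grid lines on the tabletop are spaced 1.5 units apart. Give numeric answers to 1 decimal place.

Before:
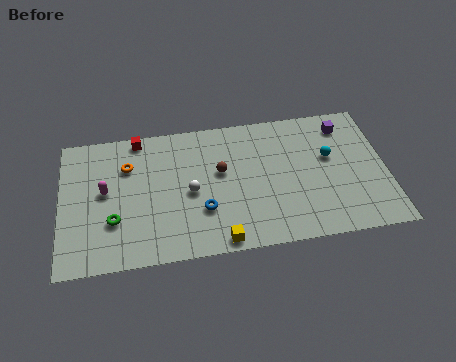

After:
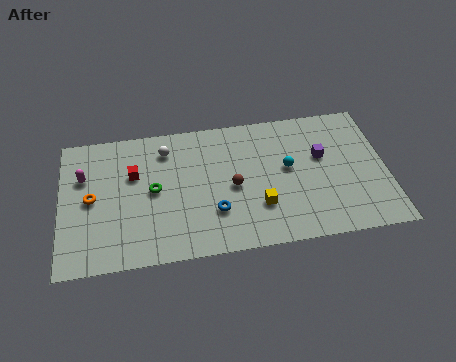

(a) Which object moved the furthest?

the white sphere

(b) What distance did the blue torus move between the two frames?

0.6

The blue torus was near (7.3, 2.9) before and (7.9, 2.7) after, so it travelled √(0.6² + 0.2²) ≈ 0.6 units.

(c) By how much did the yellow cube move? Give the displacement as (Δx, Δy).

(2.1, 1.9)

From the two frames, the yellow cube sits at roughly (8.1, 0.8) before and (10.2, 2.7) after.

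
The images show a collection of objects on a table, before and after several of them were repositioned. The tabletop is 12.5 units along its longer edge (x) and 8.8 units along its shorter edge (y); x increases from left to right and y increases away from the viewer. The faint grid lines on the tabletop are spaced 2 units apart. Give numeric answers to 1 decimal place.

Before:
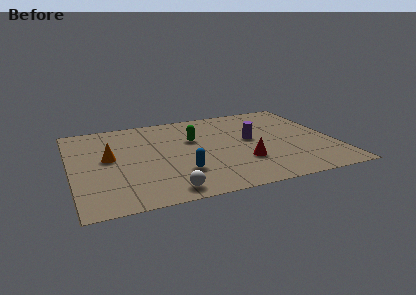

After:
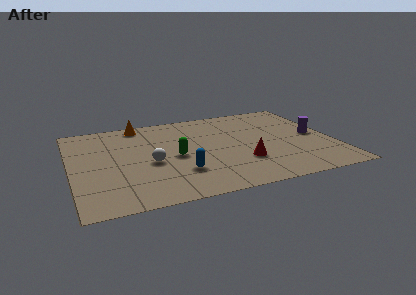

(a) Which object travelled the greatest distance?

the orange cone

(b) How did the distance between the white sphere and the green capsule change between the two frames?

-3.7

Before: roughly 4.9 units apart; after: 1.2. That's 3.7 units closer together.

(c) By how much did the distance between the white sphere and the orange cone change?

-0.4

Before: roughly 4.5 units apart; after: 4.1. That's 0.4 units closer together.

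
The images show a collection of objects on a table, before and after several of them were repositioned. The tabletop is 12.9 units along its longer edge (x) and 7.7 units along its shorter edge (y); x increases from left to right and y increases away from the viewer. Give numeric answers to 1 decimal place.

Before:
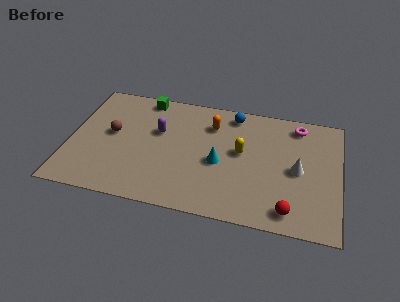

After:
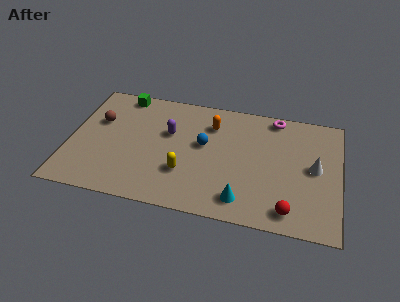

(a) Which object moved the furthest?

the yellow capsule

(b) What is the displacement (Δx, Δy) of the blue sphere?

(-1.3, -2.3)

From the two frames, the blue sphere sits at roughly (7.7, 6.7) before and (6.4, 4.4) after.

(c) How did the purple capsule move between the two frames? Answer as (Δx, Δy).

(0.5, 0.0)

The purple capsule started near (4.2, 4.8) and ended near (4.7, 4.8).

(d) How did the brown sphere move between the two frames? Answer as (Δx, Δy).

(-0.7, 0.7)

The brown sphere was at about (2.0, 4.2) and moved to about (1.3, 4.9).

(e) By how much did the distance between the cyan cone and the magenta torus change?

+0.9

They were about 4.8 units apart before and 5.7 after — 0.9 units further apart.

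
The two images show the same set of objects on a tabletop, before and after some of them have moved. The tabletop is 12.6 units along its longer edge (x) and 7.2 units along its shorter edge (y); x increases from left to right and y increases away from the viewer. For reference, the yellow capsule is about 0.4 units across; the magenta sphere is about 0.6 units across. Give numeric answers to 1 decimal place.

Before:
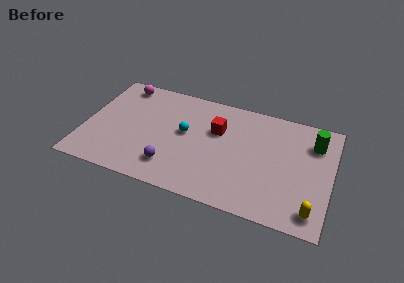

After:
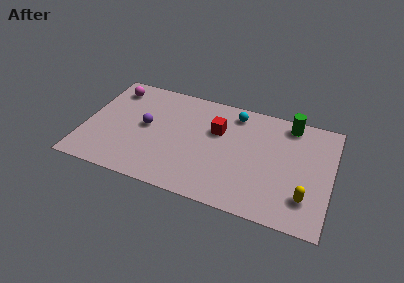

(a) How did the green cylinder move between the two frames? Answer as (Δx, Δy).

(-1.3, 0.9)

From the two frames, the green cylinder sits at roughly (11.6, 5.4) before and (10.3, 6.3) after.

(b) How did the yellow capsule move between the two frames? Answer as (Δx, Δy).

(-0.4, 0.7)

The yellow capsule started near (11.8, 1.1) and ended near (11.4, 1.8).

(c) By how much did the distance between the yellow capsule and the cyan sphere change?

-1.5

The distance was about 7.3 in the first image and 5.8 in the second, so they moved 1.5 units closer together.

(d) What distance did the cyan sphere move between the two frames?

3.2

The cyan sphere was near (5.1, 4.0) before and (7.5, 6.1) after, so it travelled √(2.4² + 2.1²) ≈ 3.2 units.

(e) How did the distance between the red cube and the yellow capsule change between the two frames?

-0.7

The distance was about 6.2 in the first image and 5.5 in the second, so they moved 0.7 units closer together.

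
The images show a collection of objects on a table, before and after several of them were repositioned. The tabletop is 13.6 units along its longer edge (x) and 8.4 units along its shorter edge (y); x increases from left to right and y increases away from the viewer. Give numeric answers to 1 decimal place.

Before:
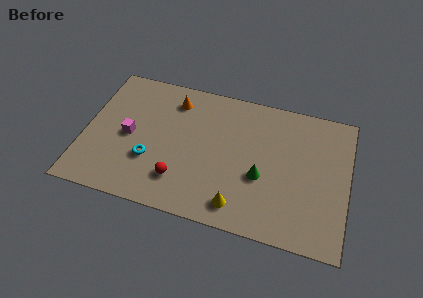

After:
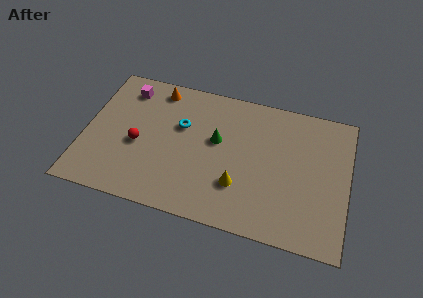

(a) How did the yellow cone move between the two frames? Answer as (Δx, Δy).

(-0.1, 1.2)

The yellow cone was at about (8.2, 1.3) and moved to about (8.1, 2.5).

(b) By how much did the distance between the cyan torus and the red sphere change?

+0.9

The distance was about 1.8 in the first image and 2.7 in the second, so they moved 0.9 units further apart.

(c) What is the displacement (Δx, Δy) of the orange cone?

(-0.9, 0.5)

The orange cone was at about (4.4, 6.8) and moved to about (3.5, 7.3).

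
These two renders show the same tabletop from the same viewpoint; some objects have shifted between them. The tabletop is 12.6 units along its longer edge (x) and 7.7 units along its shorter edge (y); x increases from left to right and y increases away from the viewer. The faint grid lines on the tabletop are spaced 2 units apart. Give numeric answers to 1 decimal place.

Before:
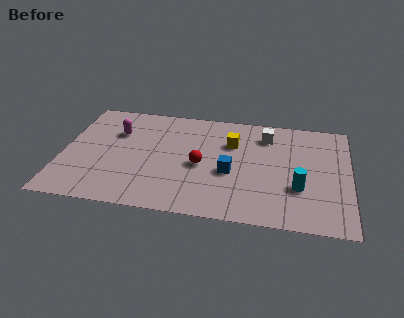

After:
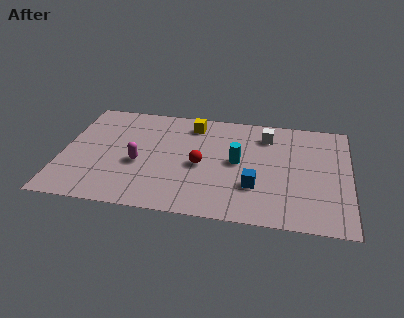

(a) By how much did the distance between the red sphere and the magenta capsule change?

-1.5

Before: roughly 4.2 units apart; after: 2.7. That's 1.5 units closer together.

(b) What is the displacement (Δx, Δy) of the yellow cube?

(-1.8, 1.1)

From the two frames, the yellow cube sits at roughly (7.4, 5.3) before and (5.6, 6.4) after.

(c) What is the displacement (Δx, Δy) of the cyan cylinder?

(-2.7, 1.4)

The cyan cylinder started near (10.4, 2.6) and ended near (7.7, 4.0).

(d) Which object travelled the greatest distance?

the cyan cylinder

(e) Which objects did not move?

the red sphere and the white cube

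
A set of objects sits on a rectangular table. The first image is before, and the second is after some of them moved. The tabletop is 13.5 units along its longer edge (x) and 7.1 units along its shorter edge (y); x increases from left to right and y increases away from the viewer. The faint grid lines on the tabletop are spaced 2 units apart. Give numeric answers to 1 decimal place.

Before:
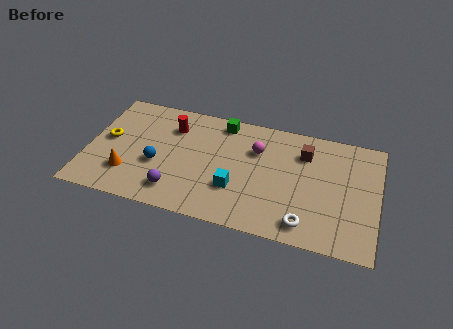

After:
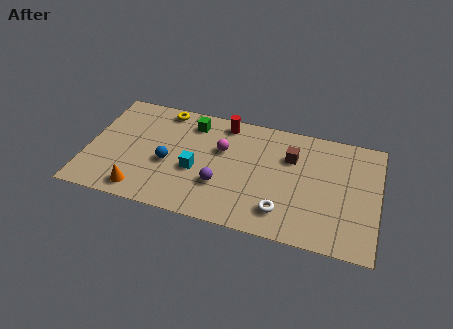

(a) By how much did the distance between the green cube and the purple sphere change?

-1.3

Before: roughly 5.1 units apart; after: 3.8. That's 1.3 units closer together.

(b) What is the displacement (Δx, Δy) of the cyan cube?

(-1.9, 0.6)

The cyan cube started near (7.0, 2.3) and ended near (5.1, 2.9).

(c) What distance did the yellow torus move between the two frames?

3.5

From (0.9, 3.8) to (3.3, 6.3), the yellow torus covered √(2.4² + 2.5²) ≈ 3.5 units.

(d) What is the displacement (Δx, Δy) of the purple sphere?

(2.0, 0.9)

The purple sphere was at about (4.3, 1.4) and moved to about (6.3, 2.3).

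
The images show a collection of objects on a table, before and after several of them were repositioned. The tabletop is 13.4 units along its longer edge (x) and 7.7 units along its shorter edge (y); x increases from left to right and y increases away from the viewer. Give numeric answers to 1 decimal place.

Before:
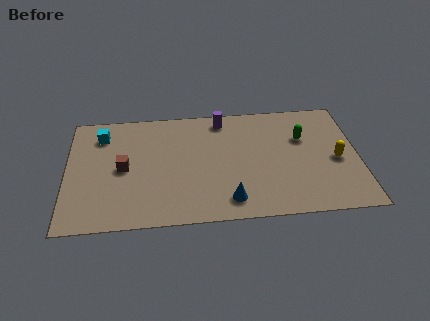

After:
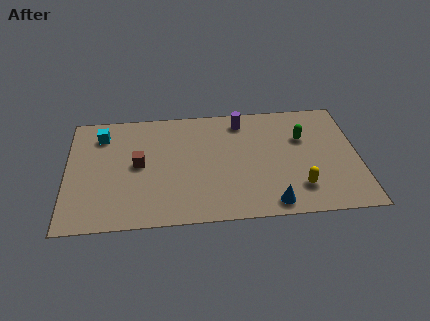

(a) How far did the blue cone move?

1.9

The blue cone was near (7.4, 1.3) before and (9.3, 0.9) after, so it travelled √(1.9² + 0.4²) ≈ 1.9 units.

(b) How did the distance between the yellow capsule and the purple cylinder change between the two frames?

-0.8

The distance was about 6.1 in the first image and 5.3 in the second, so they moved 0.8 units closer together.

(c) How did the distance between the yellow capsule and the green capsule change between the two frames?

+1.1

Before: roughly 2.2 units apart; after: 3.3. That's 1.1 units further apart.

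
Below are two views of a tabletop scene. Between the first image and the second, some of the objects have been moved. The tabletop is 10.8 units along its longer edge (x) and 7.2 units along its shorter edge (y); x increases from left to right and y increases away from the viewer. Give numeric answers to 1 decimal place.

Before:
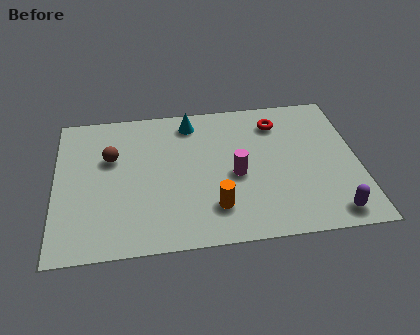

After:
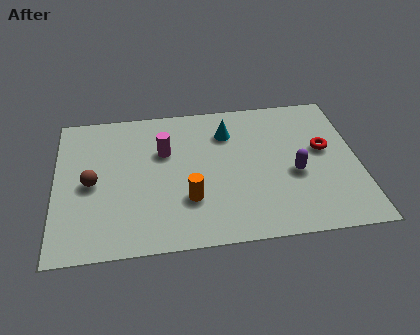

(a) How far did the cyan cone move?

1.5

The cyan cone moved from about (4.9, 6.1) to (6.2, 5.4), a distance of √(1.3² + 0.7²) ≈ 1.5.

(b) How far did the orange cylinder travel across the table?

1.0

The orange cylinder was near (5.6, 1.7) before and (4.7, 2.2) after, so it travelled √(0.9² + 0.5²) ≈ 1.0 units.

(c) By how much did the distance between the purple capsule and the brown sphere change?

-1.3

They were about 8.5 units apart before and 7.2 after — 1.3 units closer together.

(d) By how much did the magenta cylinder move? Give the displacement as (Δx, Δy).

(-2.5, 1.5)

The magenta cylinder started near (6.4, 3.2) and ended near (3.9, 4.7).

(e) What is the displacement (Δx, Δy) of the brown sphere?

(-0.7, -1.2)

The brown sphere started near (2.0, 4.6) and ended near (1.3, 3.4).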